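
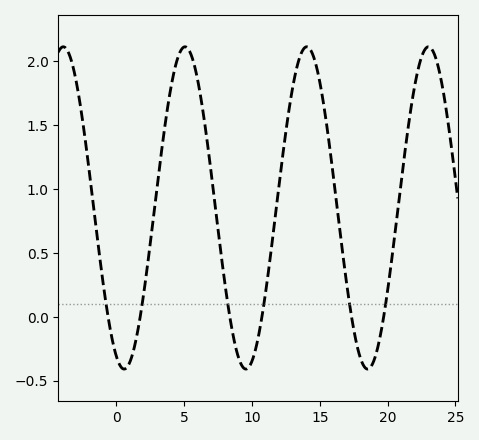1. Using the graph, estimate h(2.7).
0.75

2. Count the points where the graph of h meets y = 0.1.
6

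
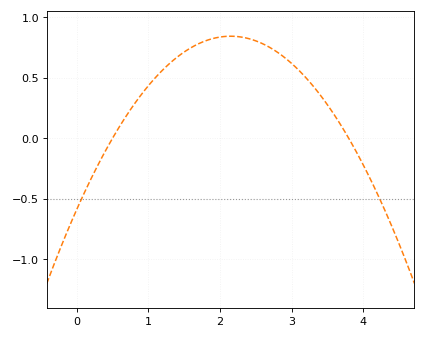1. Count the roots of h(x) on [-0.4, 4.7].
2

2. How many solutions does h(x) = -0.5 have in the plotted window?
2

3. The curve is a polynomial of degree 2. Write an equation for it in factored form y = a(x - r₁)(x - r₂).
y = -0.31(x - 0.5)(x - 3.8)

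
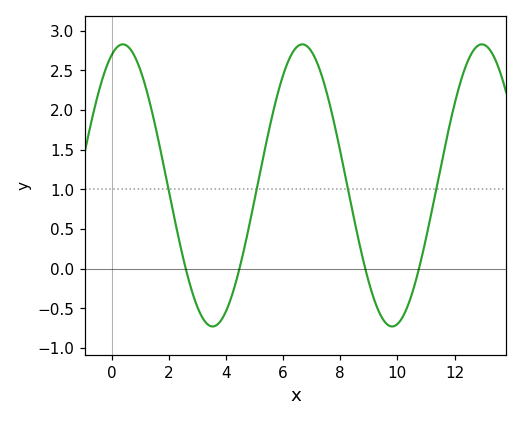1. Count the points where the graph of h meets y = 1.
4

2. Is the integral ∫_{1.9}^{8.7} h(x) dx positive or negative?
positive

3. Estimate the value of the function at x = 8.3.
0.95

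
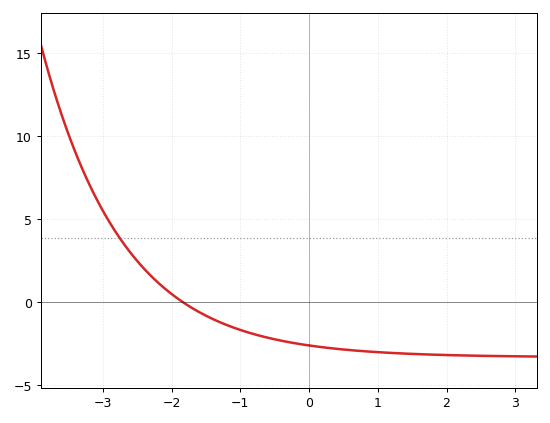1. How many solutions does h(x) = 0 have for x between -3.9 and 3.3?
1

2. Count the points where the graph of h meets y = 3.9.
1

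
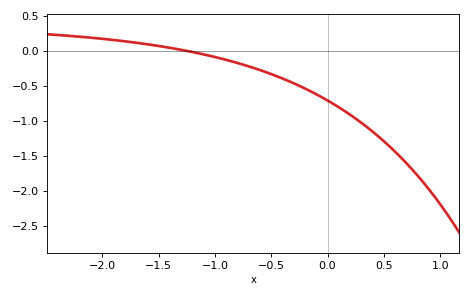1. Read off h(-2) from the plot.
0.15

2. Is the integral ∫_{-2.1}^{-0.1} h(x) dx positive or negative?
negative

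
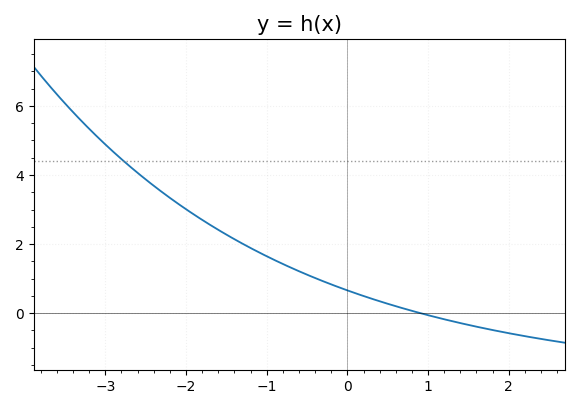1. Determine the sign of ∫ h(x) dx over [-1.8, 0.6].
positive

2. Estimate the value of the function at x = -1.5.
2.27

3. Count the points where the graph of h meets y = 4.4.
1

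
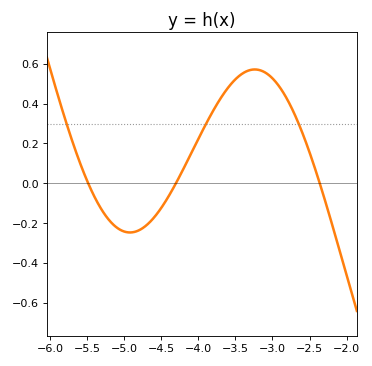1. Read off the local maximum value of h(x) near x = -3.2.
0.58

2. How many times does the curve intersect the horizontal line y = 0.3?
3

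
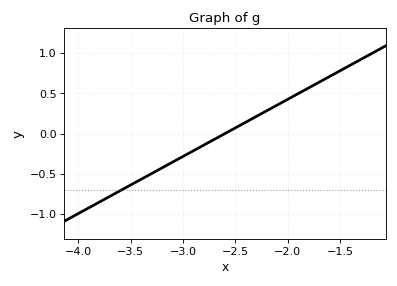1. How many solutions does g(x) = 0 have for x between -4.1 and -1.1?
1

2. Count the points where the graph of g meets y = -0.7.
1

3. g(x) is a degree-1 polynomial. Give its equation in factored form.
y = 0.71(x + 2.6)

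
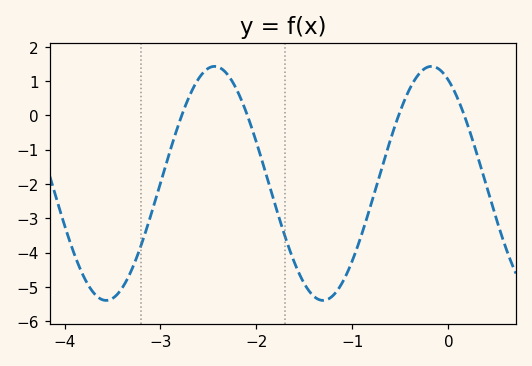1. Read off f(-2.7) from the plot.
0.555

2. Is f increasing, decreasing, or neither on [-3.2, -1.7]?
neither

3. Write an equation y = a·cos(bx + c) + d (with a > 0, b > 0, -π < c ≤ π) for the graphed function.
y = 3.41cos(2.78x + 0.49) - 1.98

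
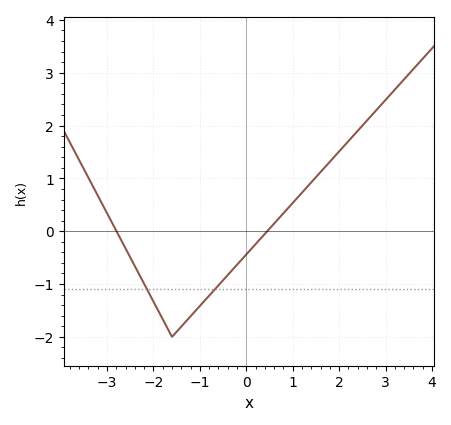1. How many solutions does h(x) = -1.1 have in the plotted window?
2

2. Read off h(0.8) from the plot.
0.34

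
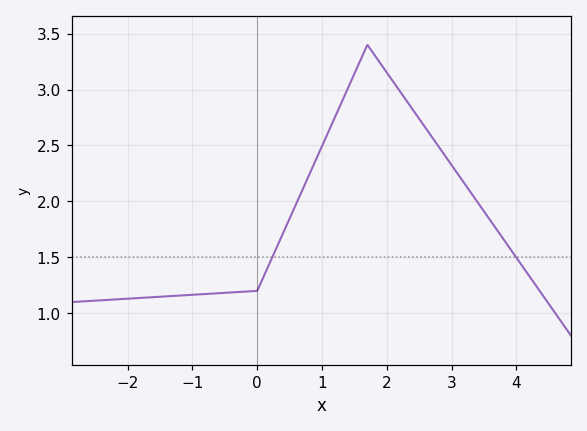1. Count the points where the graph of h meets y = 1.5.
2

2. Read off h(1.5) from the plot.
3.14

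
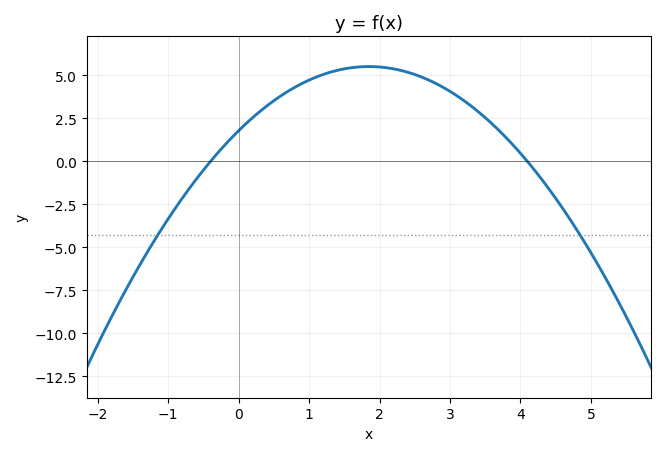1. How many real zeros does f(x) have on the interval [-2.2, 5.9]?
2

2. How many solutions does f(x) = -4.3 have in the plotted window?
2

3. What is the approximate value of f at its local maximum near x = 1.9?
5.5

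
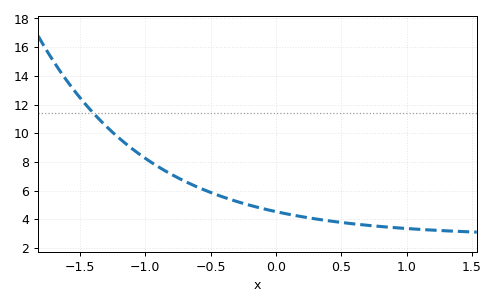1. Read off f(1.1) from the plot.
3.31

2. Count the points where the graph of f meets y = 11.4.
1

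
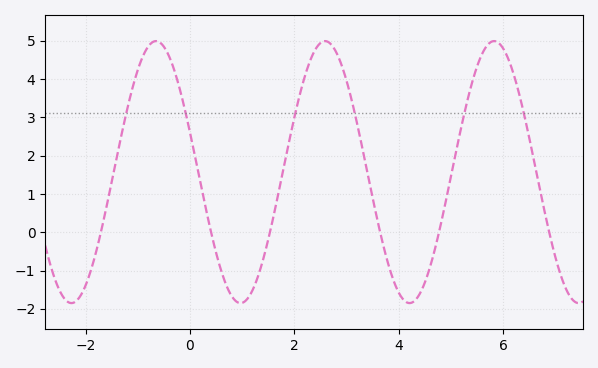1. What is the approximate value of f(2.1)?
3.57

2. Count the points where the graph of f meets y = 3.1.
6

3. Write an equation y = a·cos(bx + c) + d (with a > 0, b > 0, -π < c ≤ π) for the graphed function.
y = 3.42cos(1.94x + 1.26) + 1.57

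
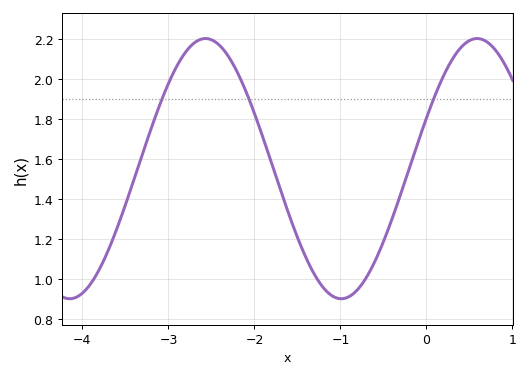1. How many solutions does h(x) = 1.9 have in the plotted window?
3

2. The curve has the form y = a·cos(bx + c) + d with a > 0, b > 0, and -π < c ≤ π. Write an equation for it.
y = 0.65cos(2x - 1.2) + 1.55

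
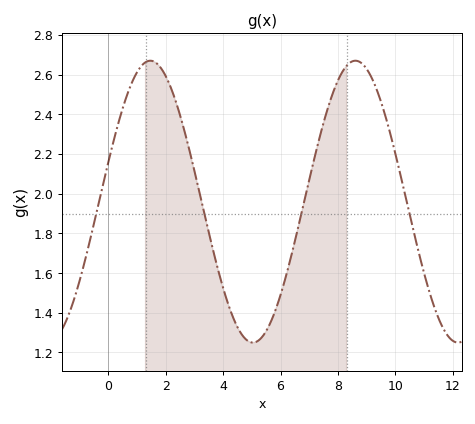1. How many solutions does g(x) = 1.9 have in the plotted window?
4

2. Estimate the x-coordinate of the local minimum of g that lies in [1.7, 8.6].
5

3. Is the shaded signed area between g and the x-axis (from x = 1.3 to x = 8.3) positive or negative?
positive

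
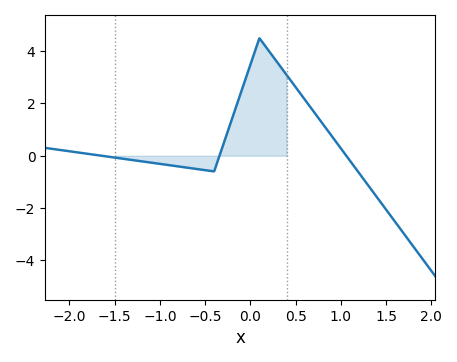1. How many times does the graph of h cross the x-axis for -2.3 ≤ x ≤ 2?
3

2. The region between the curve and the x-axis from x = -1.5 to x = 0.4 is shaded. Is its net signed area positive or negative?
positive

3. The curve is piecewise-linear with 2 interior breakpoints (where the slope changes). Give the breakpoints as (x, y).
(-0.4, -0.6); (0.1, 4.5)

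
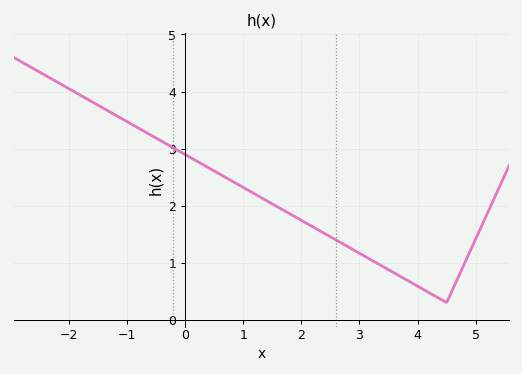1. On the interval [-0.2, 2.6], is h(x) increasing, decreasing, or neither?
decreasing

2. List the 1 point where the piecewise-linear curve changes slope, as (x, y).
(4.5, 0.3)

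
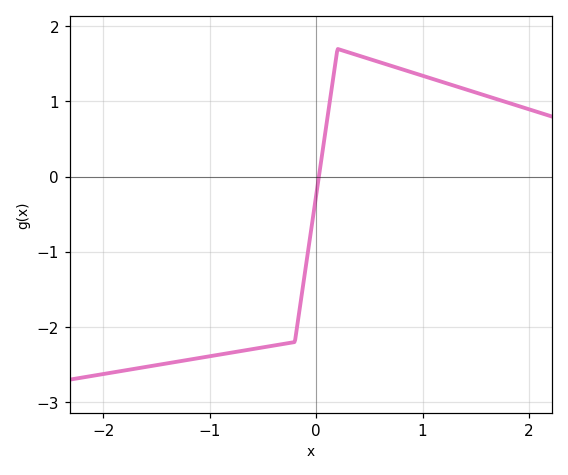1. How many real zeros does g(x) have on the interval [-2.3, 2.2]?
1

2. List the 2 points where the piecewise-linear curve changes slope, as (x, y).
(-0.2, -2.2); (0.2, 1.7)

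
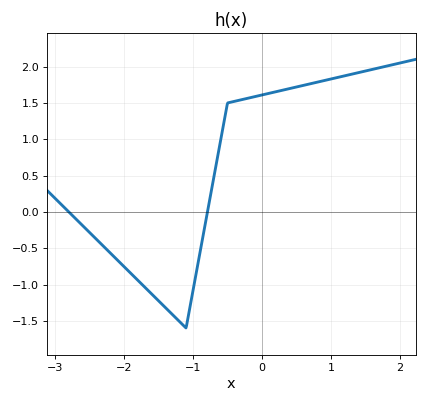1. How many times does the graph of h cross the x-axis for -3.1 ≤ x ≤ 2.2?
2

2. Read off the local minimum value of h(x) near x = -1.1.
-1.6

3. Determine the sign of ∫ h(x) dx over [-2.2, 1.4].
positive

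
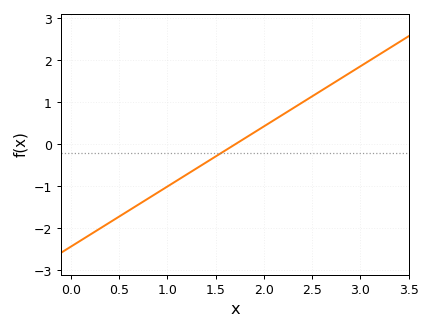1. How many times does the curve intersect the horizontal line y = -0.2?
1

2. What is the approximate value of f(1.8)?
0.143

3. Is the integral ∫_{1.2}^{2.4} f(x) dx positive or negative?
positive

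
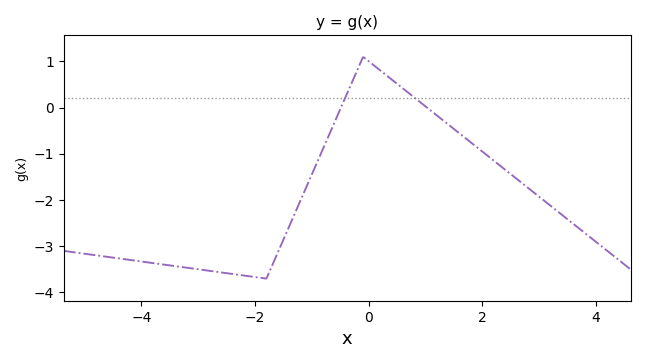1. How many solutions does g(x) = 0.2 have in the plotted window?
2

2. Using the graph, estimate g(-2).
-3.67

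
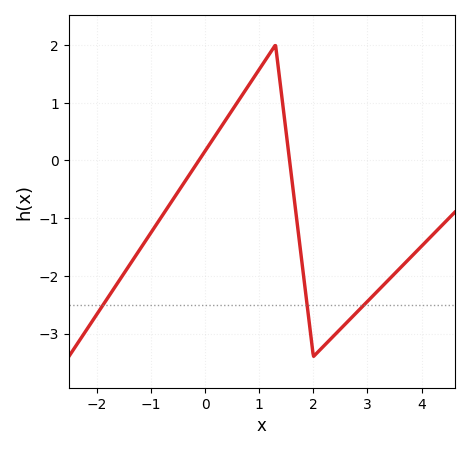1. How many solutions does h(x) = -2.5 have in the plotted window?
3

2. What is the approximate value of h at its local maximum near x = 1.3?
2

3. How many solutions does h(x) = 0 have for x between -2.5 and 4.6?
2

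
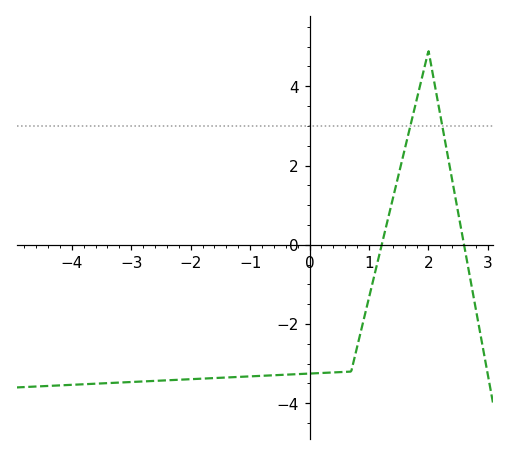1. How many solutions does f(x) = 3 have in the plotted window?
2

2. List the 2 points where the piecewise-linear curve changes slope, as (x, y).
(0.7, -3.2); (2, 4.9)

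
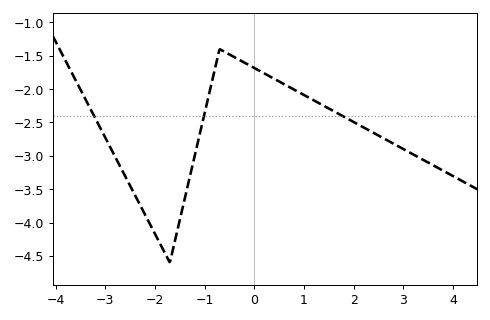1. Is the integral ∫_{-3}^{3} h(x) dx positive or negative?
negative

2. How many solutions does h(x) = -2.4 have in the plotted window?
3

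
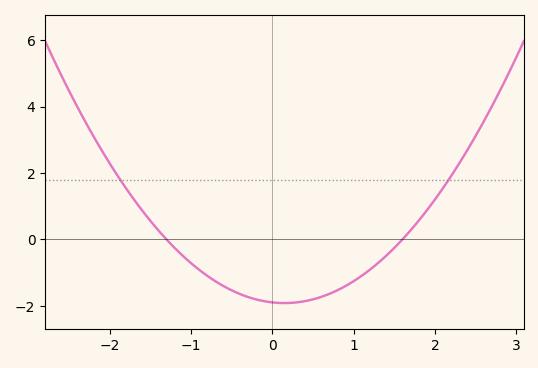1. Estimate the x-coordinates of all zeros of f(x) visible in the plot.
-1.3, 1.6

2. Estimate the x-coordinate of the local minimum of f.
0.15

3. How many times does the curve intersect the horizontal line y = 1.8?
2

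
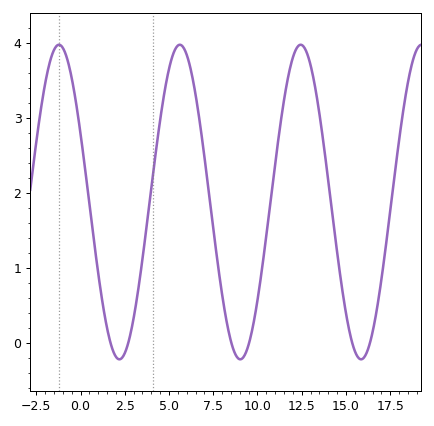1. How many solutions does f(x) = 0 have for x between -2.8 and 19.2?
6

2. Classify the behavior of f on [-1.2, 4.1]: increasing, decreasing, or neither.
neither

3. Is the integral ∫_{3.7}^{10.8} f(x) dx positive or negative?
positive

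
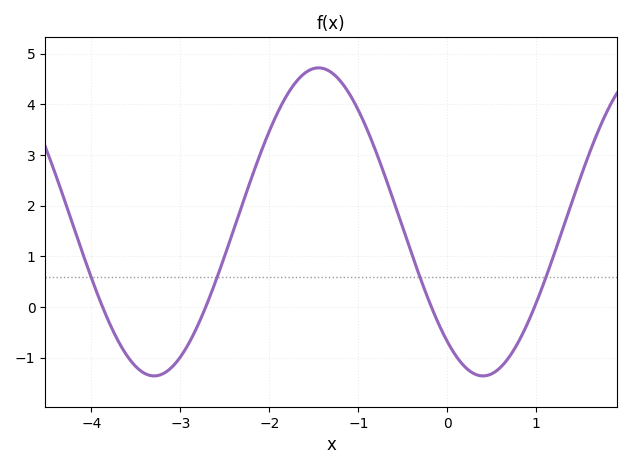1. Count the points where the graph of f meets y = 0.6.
4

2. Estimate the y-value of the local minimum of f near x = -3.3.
-1.36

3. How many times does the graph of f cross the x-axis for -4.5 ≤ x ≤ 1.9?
4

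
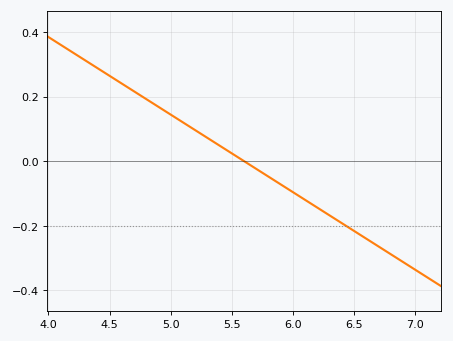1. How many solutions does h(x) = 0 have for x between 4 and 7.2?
1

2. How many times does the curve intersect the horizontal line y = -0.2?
1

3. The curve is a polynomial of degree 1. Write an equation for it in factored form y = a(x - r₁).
y = -0.24(x - 5.6)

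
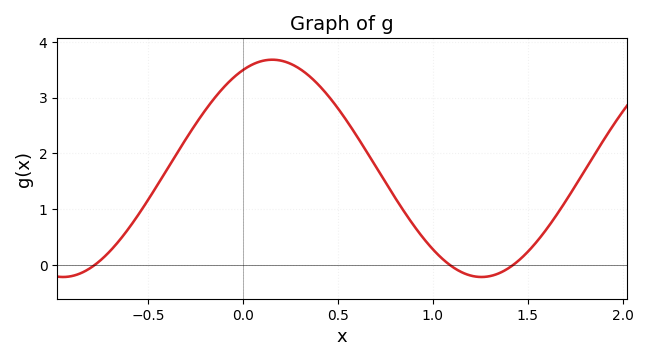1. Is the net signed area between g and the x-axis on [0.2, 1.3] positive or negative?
positive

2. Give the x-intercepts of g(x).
-0.8, 1.1, 1.4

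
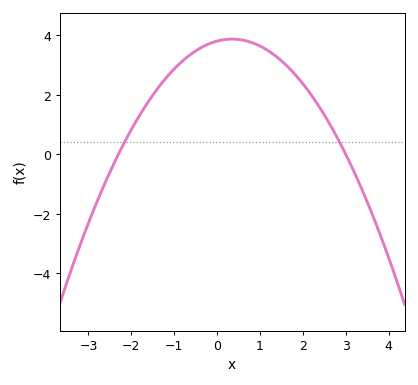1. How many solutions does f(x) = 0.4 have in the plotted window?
2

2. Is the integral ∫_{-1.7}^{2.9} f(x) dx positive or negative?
positive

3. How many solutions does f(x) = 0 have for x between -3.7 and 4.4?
2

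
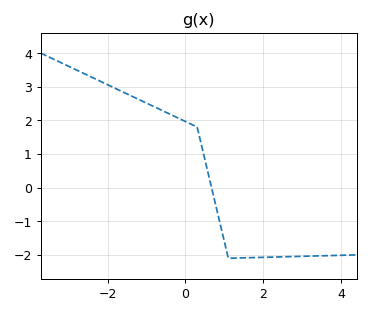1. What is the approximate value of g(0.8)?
-0.637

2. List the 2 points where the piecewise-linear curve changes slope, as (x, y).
(0.3, 1.8); (1.1, -2.1)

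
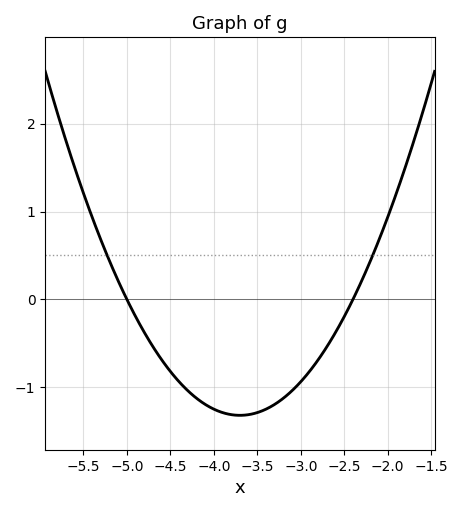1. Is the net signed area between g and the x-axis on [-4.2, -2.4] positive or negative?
negative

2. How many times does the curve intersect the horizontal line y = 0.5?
2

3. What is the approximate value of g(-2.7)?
-0.5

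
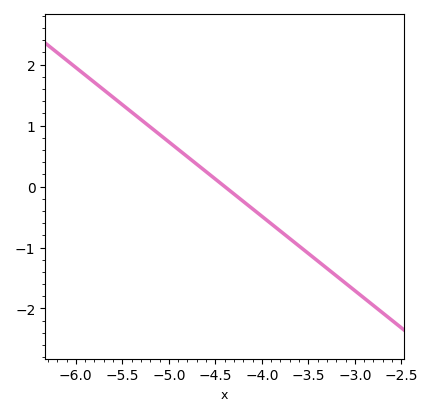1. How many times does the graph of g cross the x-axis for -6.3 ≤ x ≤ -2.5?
1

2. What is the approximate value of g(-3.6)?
-1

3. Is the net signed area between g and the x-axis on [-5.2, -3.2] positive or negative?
negative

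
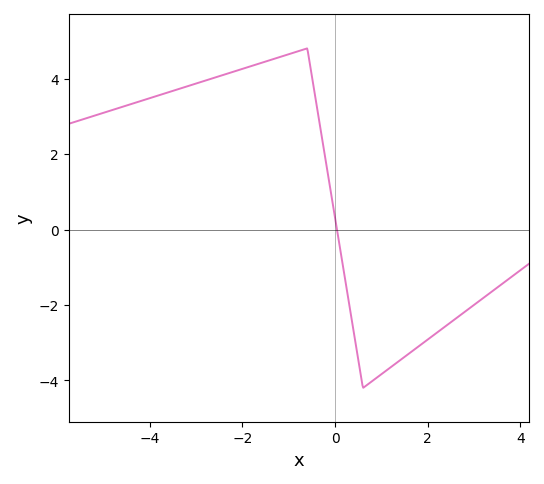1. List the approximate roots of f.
0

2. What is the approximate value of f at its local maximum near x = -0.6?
4.8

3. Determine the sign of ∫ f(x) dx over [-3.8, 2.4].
positive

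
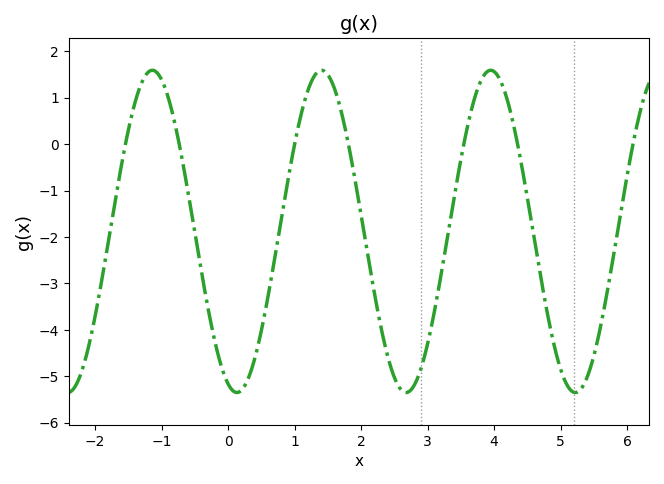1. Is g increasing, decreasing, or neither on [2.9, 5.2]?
neither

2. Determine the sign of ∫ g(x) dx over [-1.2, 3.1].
negative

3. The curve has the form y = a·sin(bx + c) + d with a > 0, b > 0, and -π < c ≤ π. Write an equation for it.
y = 3.47sin(2.47x - 1.9) - 1.88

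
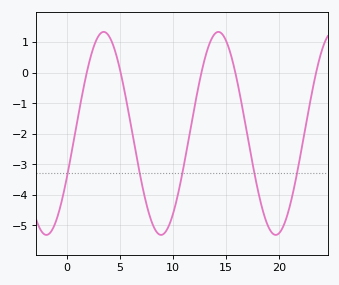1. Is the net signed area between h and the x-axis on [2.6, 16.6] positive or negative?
negative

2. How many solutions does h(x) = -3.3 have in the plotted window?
5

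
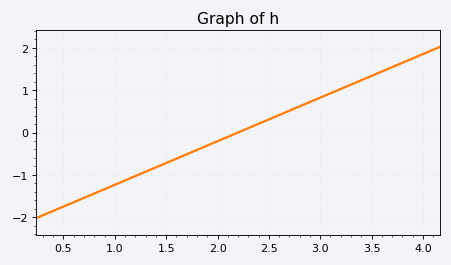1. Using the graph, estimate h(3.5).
1.34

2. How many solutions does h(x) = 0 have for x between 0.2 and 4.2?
1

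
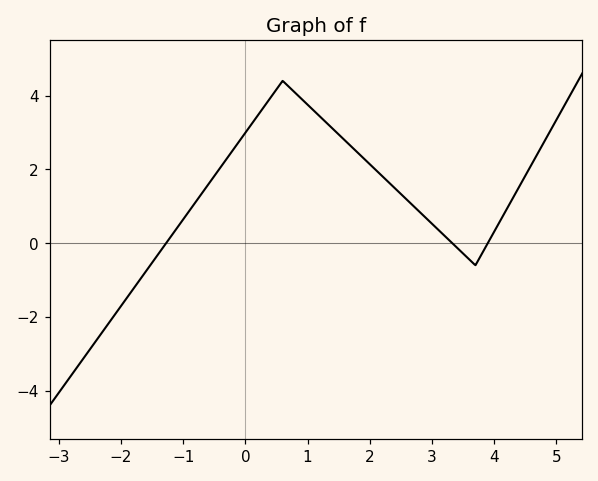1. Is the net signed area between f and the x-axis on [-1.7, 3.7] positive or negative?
positive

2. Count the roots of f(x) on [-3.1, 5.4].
3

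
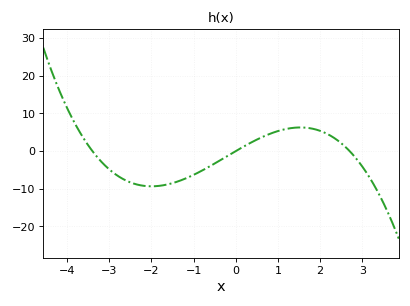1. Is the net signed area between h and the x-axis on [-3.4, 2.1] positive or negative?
negative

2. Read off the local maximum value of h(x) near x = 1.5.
6.27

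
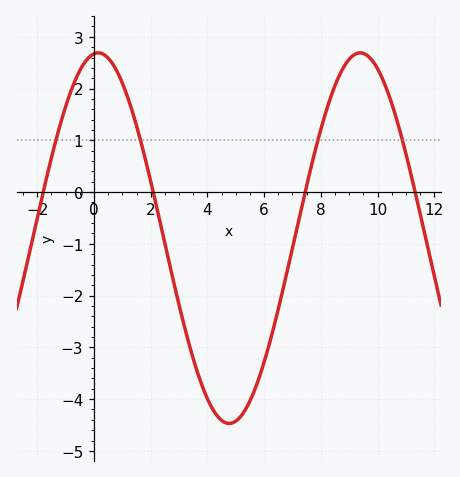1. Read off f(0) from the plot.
2.67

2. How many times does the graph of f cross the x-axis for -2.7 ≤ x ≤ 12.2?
4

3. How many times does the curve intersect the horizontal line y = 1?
4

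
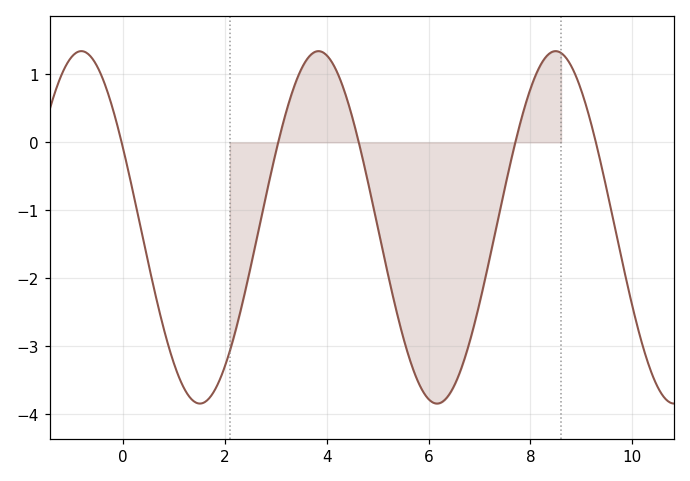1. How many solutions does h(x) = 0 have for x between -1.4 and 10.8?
5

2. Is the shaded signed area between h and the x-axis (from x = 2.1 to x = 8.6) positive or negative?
negative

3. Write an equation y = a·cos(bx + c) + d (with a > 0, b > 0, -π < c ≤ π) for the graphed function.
y = 2.59cos(1.35x + 1.1) - 1.25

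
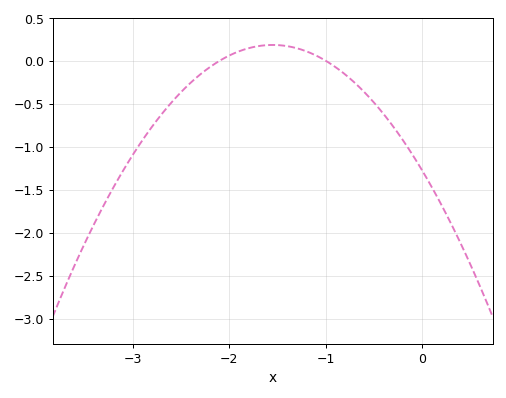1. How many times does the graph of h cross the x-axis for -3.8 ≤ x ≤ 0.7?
2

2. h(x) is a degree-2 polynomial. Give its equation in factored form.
y = -0.61(x + 2.1)(x + 1)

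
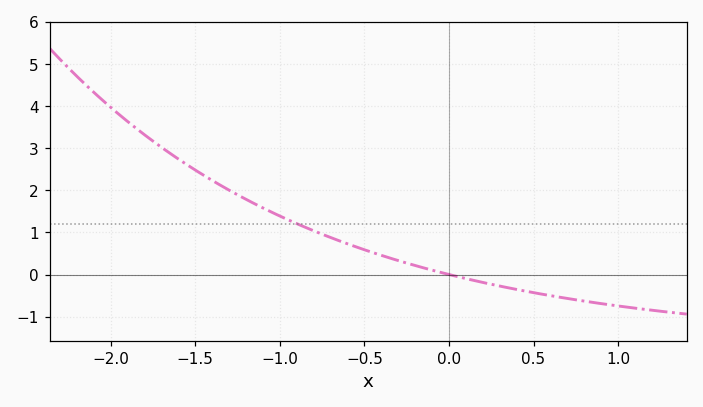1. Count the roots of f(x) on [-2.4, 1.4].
1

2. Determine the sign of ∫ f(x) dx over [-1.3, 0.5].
positive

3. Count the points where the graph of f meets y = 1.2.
1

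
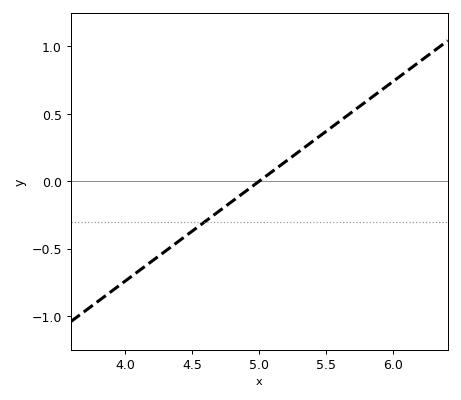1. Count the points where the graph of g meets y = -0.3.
1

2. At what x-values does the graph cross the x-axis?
5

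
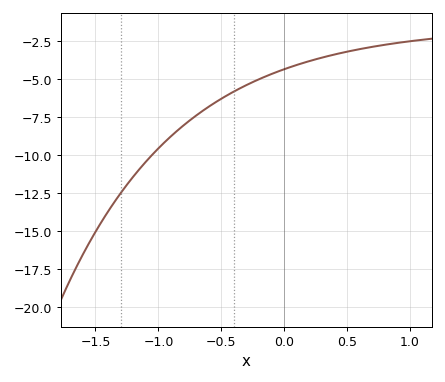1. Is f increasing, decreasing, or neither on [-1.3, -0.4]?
increasing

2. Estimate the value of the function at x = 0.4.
-3.37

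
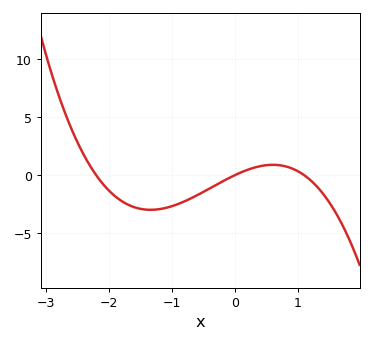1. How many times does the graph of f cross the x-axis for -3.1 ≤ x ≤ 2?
3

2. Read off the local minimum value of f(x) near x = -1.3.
-2.98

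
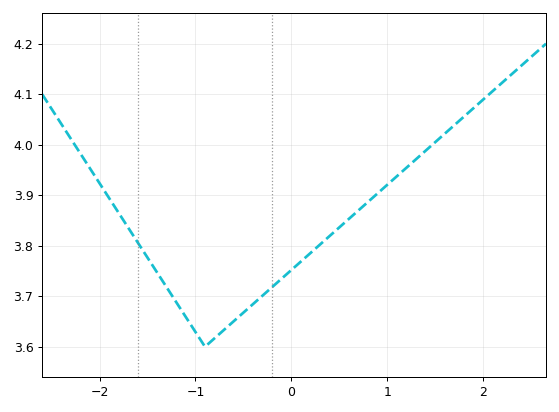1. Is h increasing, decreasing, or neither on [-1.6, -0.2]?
neither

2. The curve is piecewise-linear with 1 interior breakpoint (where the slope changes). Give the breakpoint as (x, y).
(-0.9, 3.6)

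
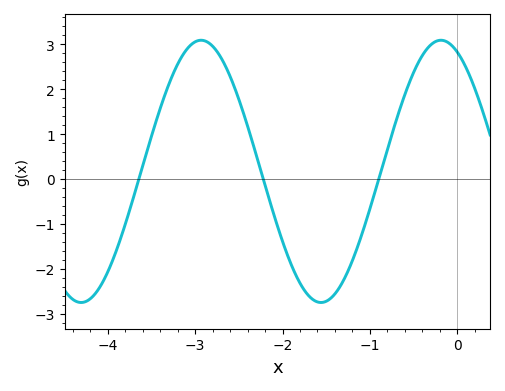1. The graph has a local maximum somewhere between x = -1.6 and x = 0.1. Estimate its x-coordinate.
-0.187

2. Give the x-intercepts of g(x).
-3.64, -2.22, -0.899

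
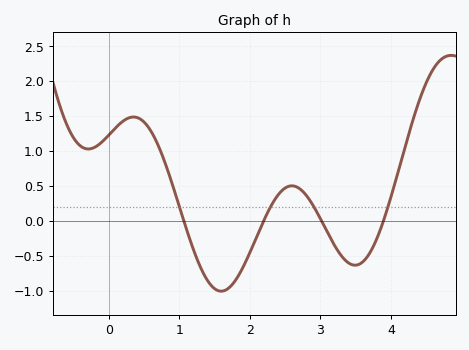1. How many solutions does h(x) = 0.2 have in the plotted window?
4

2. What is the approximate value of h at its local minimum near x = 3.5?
-0.635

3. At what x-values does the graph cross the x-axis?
1.06, 2.2, 3.01, 3.89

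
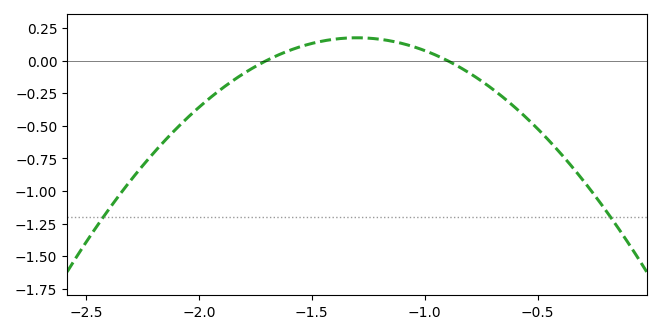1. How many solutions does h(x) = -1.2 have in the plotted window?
2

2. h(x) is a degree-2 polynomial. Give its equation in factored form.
y = -1.09(x + 1.7)(x + 0.9)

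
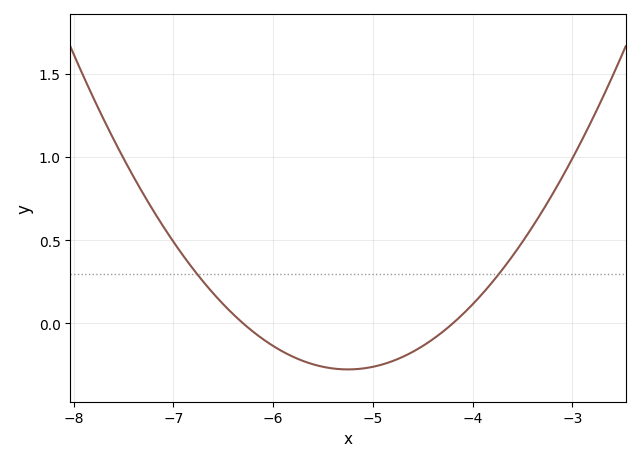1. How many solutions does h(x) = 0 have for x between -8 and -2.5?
2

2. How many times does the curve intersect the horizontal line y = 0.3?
2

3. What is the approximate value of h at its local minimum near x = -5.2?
-0.276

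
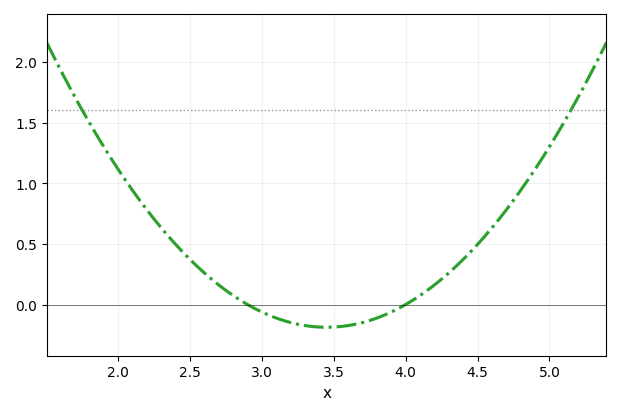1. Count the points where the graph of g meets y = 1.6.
2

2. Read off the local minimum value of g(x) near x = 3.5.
-0.188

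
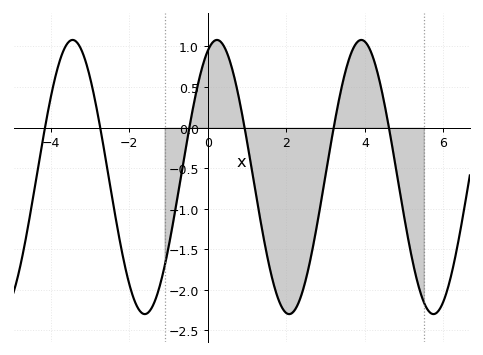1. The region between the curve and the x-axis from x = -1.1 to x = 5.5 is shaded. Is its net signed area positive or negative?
negative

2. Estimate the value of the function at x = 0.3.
1.07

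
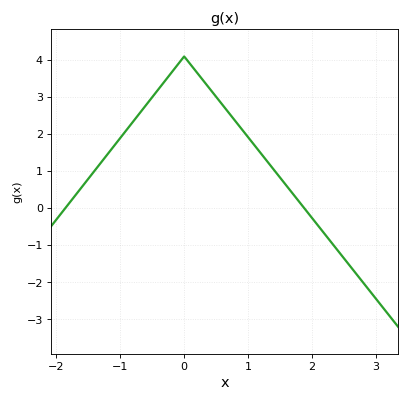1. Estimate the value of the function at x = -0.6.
2.78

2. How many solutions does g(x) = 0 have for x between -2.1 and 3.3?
2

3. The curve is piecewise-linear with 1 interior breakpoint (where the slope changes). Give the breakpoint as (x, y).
(0, 4.1)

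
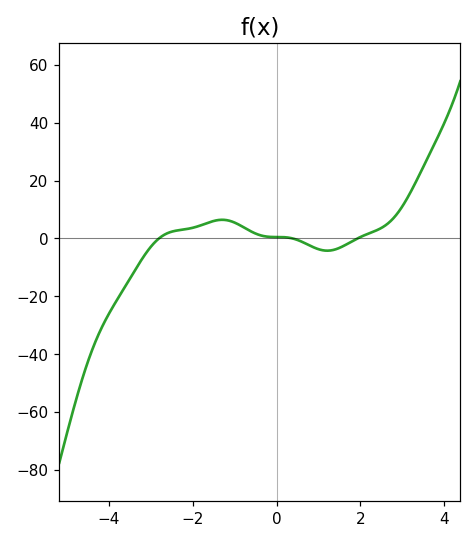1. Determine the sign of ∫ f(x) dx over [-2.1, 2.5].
positive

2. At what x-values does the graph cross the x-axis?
-2.8, 0.4, 2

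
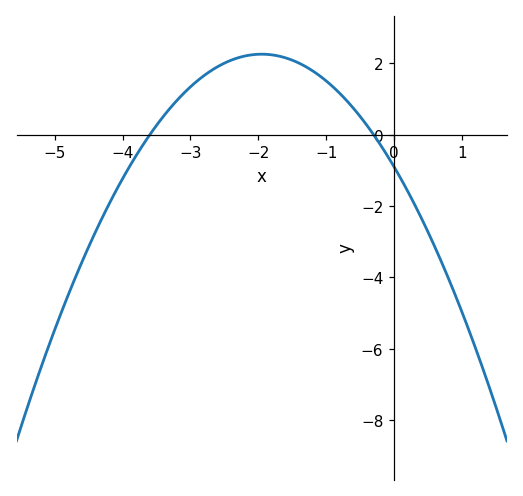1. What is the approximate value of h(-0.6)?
0.8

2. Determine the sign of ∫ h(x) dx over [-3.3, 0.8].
positive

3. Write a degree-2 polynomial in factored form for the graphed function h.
y = -0.83(x + 3.6)(x + 0.3)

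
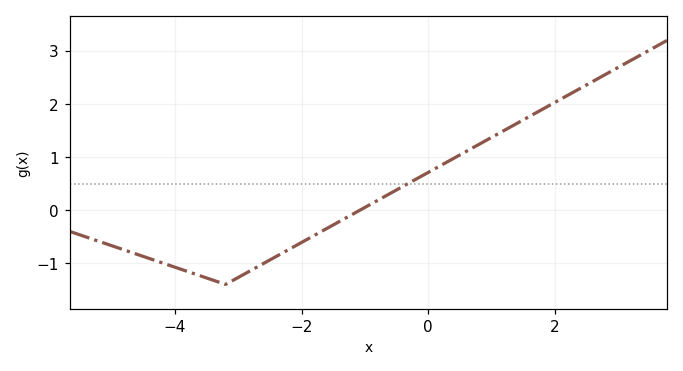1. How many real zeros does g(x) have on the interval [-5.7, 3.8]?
1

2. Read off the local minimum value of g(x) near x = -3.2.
-1.4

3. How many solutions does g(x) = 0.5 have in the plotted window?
1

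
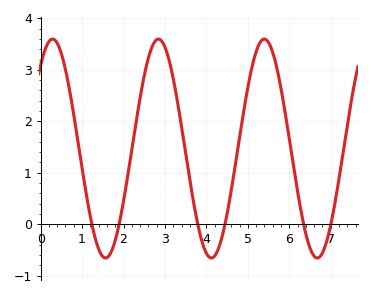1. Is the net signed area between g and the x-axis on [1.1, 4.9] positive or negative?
positive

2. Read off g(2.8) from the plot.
3.6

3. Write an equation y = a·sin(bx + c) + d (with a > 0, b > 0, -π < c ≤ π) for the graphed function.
y = 2.13sin(2.5x + 0.86) + 1.47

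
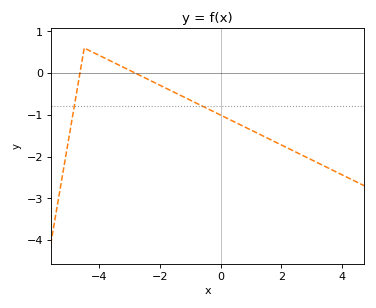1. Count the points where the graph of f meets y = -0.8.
2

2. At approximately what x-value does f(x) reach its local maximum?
-4.4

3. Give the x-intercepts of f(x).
-4.6, -2.8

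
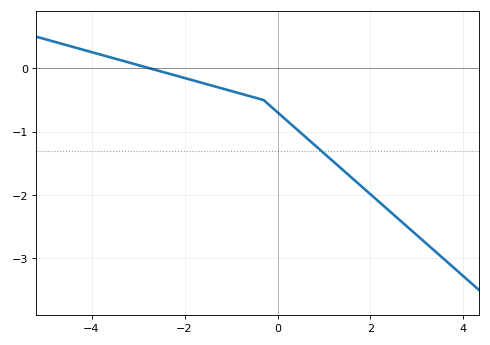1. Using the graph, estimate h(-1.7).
-0.214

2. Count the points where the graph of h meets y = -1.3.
1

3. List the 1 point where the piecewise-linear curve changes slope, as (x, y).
(-0.3, -0.5)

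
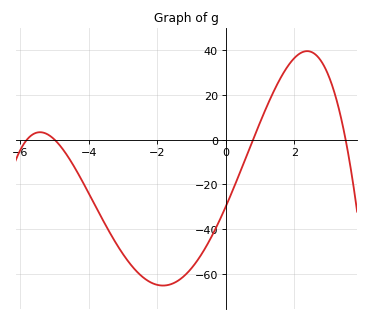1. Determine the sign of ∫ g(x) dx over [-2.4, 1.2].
negative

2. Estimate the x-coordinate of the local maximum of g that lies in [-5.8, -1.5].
-5.4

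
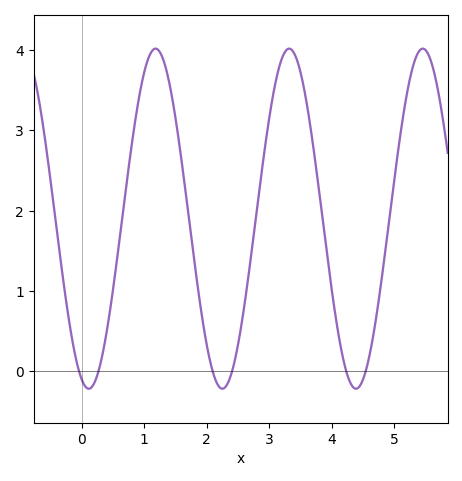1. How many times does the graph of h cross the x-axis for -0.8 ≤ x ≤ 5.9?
6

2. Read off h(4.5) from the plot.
-0.1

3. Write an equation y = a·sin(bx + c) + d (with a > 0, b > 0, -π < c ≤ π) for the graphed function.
y = 2.12sin(2.9x - 1.9) + 1.9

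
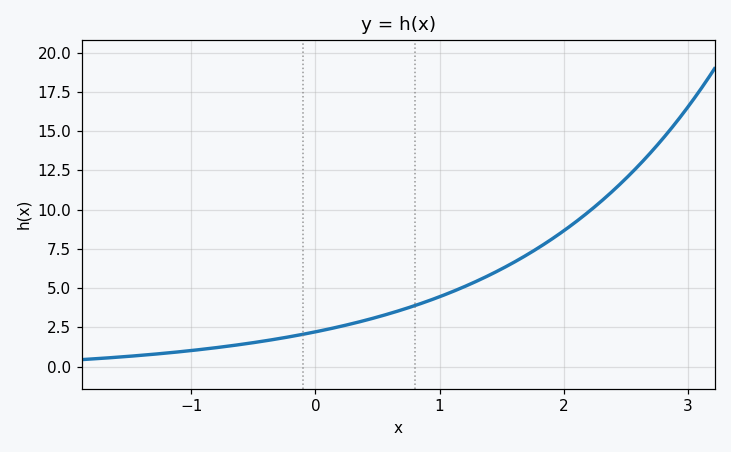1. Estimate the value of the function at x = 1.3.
5.5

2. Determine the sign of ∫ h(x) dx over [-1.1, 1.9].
positive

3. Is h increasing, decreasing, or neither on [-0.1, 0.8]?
increasing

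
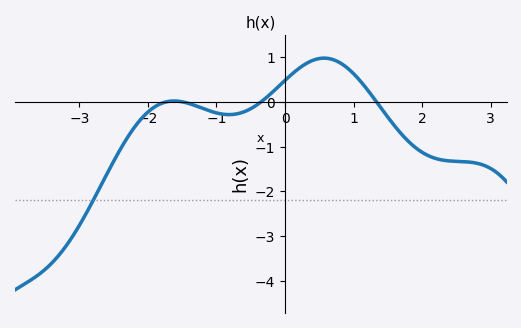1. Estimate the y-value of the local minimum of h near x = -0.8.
-0.279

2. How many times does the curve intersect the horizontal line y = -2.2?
1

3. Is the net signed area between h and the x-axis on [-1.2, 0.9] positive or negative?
positive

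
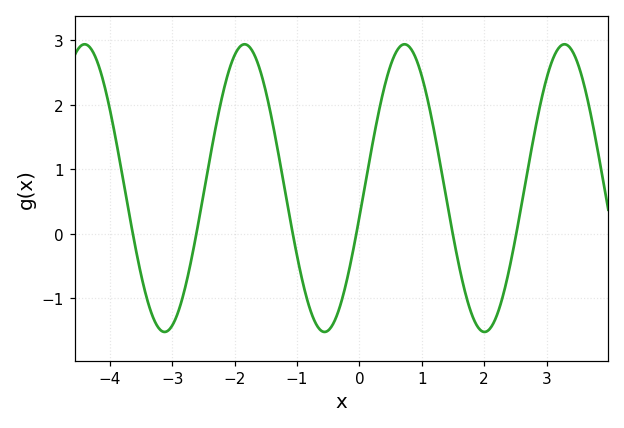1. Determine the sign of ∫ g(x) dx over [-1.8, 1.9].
positive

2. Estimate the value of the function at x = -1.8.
2.9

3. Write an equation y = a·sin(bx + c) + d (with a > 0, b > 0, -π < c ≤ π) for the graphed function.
y = 2.23sin(2.5x - 0.2) + 0.71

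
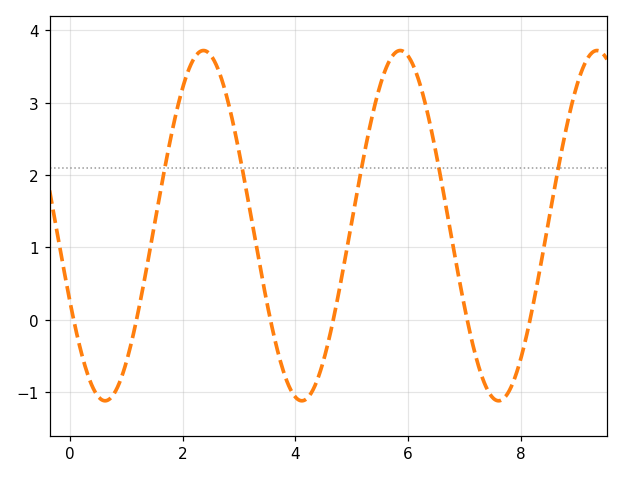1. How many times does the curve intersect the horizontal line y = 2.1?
5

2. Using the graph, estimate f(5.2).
2.21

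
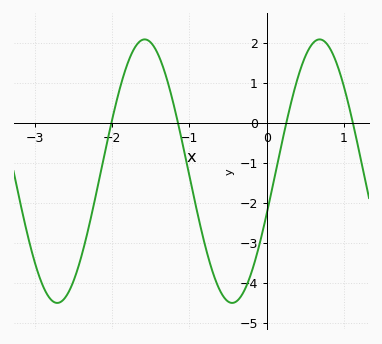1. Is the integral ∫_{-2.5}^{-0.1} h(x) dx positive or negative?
negative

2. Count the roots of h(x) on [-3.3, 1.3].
4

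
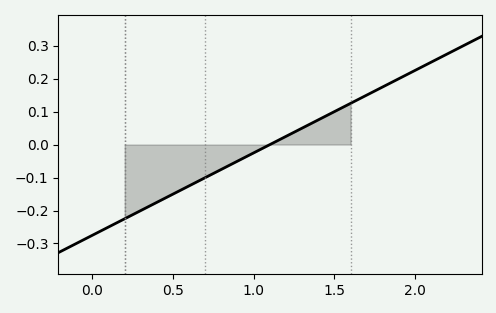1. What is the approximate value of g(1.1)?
0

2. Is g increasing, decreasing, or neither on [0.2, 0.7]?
increasing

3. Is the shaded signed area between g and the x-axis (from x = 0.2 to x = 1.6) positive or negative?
negative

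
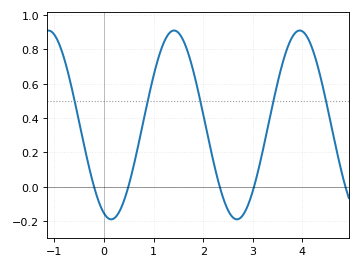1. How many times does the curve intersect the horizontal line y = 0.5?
5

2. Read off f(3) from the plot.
-0.02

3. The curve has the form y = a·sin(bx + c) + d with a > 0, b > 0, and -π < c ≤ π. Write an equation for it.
y = 0.55sin(2.5x - 1.9) + 0.36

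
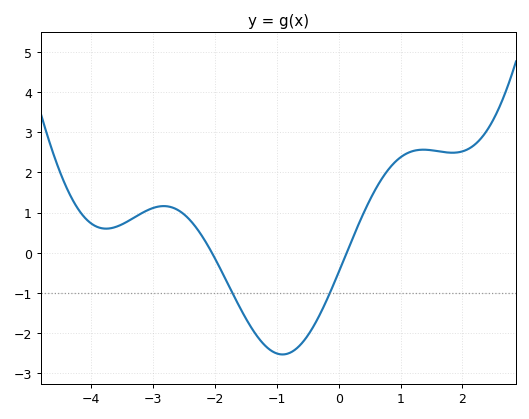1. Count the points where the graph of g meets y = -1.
2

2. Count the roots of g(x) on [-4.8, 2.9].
2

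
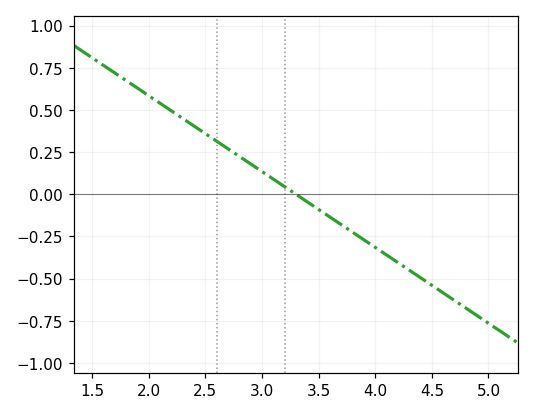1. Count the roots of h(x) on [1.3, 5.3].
1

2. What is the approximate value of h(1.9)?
0.65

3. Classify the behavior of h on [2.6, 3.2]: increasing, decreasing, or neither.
decreasing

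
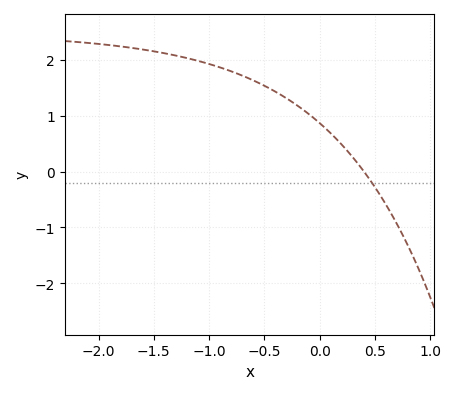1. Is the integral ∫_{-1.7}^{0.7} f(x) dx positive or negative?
positive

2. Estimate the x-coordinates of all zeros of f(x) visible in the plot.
0.4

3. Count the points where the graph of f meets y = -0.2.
1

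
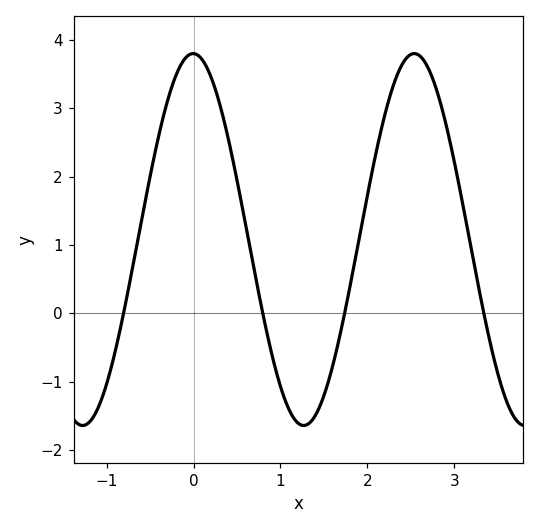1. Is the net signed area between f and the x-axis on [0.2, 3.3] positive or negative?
positive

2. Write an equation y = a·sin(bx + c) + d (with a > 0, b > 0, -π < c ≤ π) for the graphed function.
y = 2.72sin(2.47x + 1.58) + 1.08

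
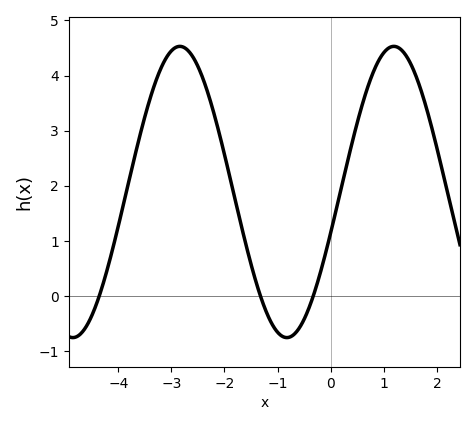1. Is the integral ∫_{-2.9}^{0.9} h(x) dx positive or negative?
positive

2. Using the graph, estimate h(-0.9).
-0.7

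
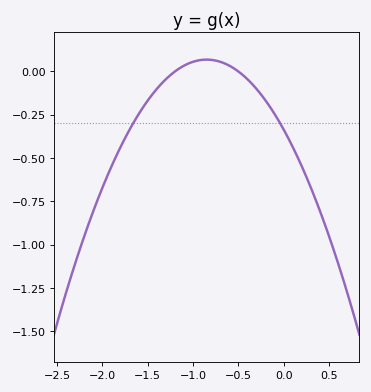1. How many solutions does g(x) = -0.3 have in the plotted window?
2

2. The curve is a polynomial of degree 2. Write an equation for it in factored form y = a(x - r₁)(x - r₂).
y = -0.56(x + 1.2)(x + 0.5)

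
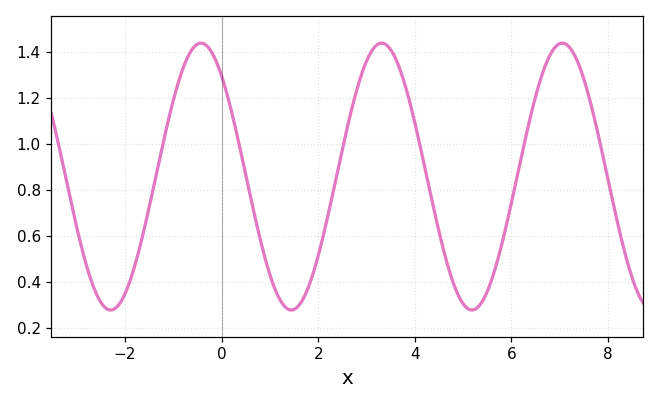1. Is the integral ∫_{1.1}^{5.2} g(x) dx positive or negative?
positive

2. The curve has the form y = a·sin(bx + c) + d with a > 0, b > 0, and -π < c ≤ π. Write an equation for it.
y = 0.58sin(1.68x + 2.29) + 0.86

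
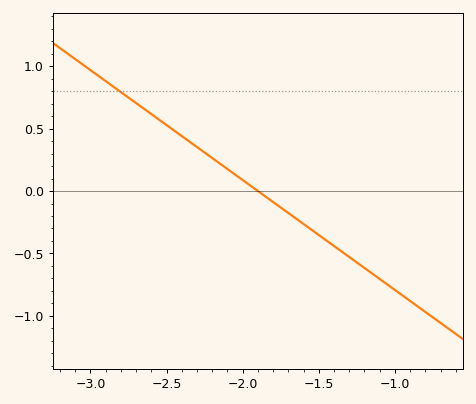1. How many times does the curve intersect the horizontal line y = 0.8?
1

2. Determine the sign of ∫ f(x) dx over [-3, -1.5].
positive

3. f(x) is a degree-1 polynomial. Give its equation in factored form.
y = -0.88(x + 1.9)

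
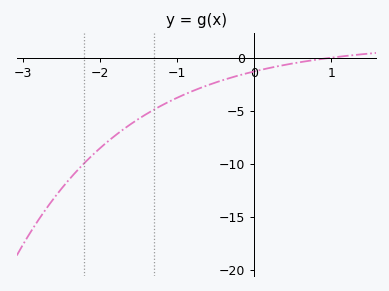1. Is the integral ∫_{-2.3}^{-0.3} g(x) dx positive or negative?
negative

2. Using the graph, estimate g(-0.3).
-2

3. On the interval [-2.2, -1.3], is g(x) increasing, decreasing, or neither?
increasing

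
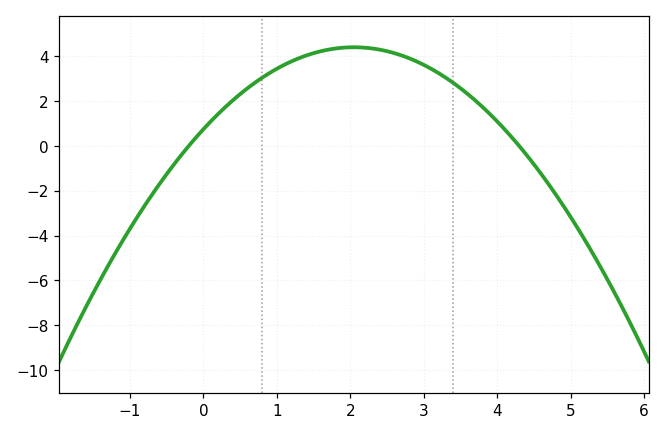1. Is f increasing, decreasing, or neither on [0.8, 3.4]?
neither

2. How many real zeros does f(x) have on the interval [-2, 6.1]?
2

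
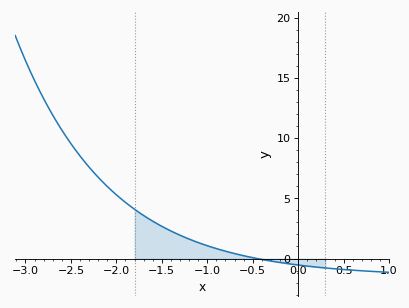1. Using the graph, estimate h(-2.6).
10.5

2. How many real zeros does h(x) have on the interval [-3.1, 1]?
1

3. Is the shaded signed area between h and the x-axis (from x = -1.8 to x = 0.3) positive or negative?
positive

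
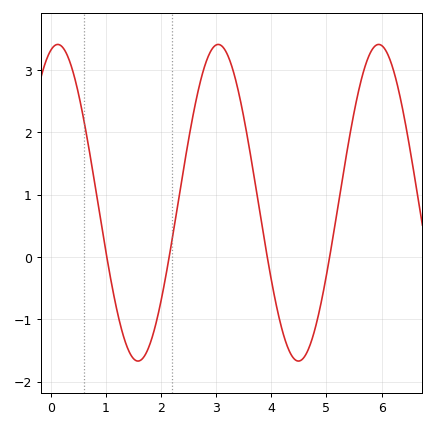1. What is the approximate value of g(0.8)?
1.2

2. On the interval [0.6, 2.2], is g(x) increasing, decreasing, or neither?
neither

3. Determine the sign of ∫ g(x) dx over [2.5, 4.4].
positive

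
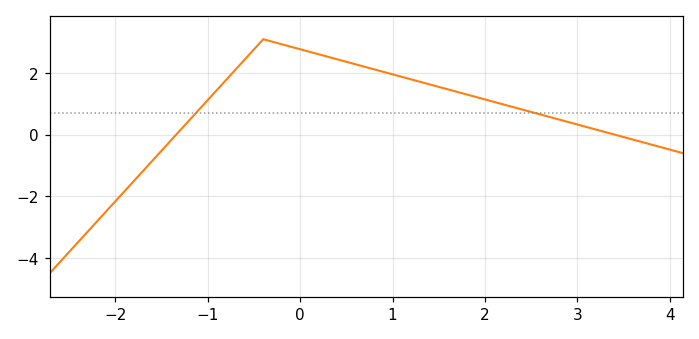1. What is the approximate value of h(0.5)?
2.4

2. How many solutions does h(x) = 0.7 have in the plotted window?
2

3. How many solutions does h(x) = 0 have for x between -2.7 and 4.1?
2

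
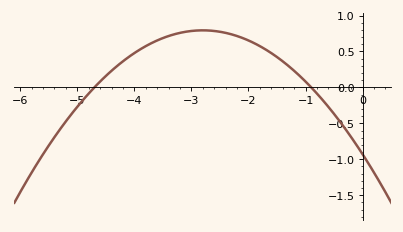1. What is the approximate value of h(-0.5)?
-0.35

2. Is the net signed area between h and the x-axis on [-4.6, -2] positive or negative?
positive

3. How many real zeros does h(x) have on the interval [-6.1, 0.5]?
2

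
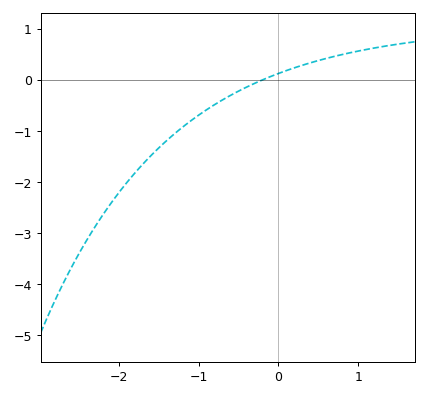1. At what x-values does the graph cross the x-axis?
-0.192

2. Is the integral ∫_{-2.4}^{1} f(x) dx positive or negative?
negative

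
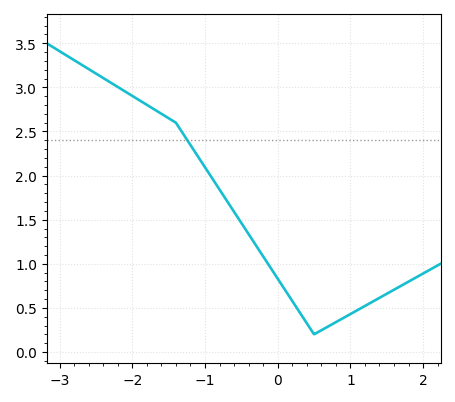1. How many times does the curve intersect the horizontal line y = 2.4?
1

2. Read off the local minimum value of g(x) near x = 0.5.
0.2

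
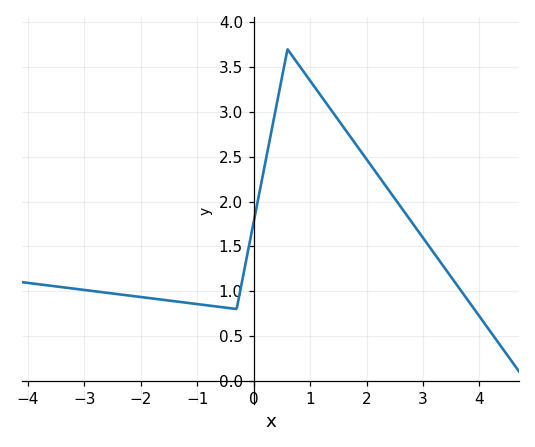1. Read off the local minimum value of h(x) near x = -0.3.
0.8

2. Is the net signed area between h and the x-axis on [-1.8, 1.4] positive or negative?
positive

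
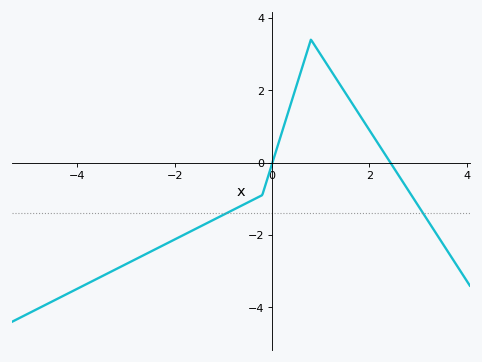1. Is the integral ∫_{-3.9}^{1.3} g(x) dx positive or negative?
negative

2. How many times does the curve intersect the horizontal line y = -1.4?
2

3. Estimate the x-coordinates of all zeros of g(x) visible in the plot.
0.009, 2.43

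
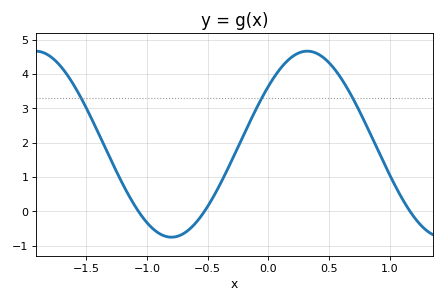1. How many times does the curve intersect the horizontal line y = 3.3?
3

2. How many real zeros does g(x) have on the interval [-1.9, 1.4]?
3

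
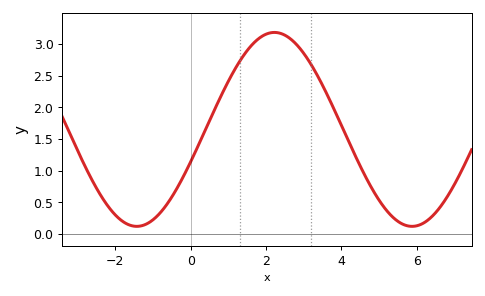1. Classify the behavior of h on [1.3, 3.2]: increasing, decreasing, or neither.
neither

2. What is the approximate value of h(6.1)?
0.149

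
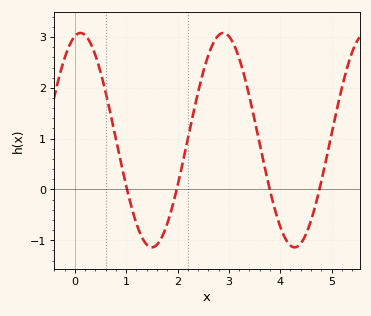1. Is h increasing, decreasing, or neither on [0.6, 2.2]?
neither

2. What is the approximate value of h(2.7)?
2.89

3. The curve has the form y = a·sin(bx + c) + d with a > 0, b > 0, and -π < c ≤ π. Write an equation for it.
y = 2.11sin(2.26x + 1.32) + 0.97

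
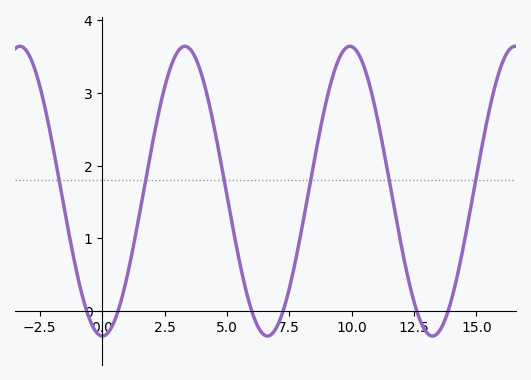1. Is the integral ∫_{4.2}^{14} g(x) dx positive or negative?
positive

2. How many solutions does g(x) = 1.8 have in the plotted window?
6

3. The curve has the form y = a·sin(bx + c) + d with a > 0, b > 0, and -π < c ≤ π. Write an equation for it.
y = 1.99sin(0.95x - 1.6) + 1.65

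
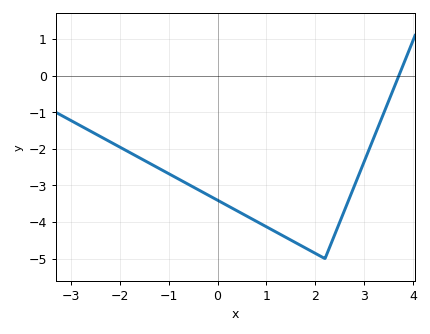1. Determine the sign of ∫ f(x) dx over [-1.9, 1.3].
negative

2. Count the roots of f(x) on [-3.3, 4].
1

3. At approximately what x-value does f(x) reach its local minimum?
2.2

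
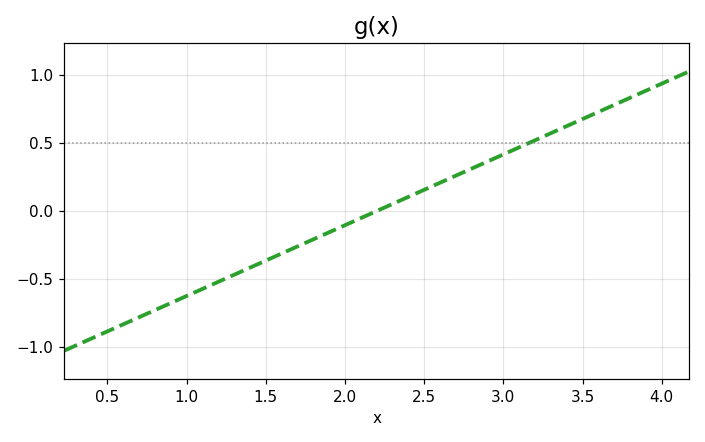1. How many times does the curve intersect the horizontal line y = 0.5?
1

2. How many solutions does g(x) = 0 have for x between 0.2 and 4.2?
1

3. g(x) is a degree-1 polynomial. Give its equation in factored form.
y = 0.52(x - 2.2)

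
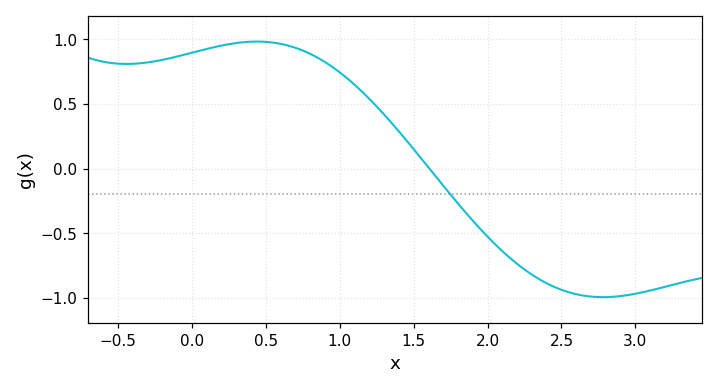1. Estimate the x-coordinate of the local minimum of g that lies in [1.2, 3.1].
2.8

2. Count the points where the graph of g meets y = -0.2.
1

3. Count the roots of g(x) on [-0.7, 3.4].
1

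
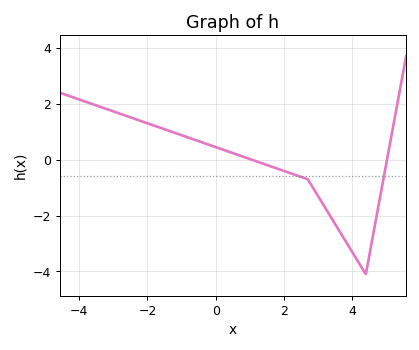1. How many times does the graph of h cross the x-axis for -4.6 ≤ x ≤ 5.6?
2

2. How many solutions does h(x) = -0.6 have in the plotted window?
2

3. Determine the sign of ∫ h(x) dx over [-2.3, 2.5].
positive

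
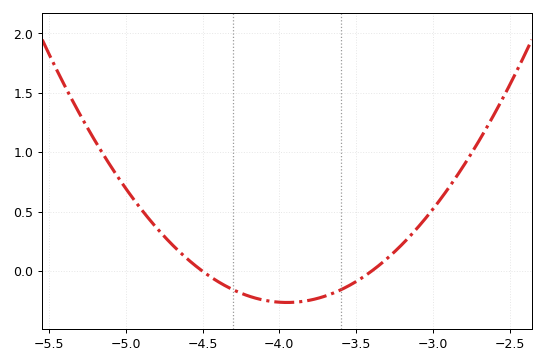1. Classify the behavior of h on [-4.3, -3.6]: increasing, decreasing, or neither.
neither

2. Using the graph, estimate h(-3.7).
-0.2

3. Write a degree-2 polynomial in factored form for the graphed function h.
y = 0.87(x + 4.5)(x + 3.4)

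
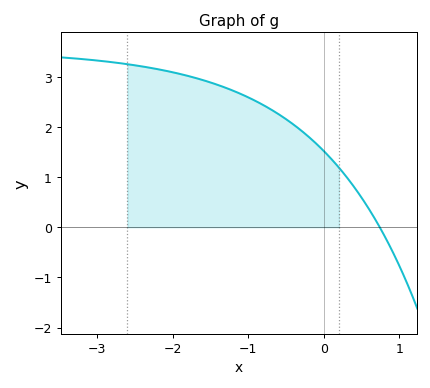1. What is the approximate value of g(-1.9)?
3.06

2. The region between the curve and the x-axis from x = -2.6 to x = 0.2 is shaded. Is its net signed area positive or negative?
positive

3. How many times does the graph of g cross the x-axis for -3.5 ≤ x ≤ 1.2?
1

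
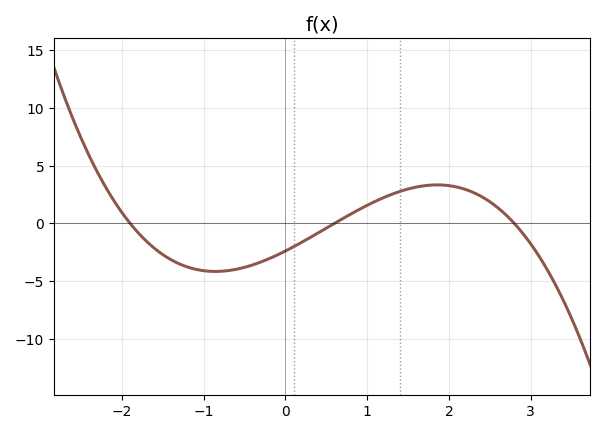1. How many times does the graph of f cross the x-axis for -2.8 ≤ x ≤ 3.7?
3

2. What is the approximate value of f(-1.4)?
-3.15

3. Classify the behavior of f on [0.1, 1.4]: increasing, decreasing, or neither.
increasing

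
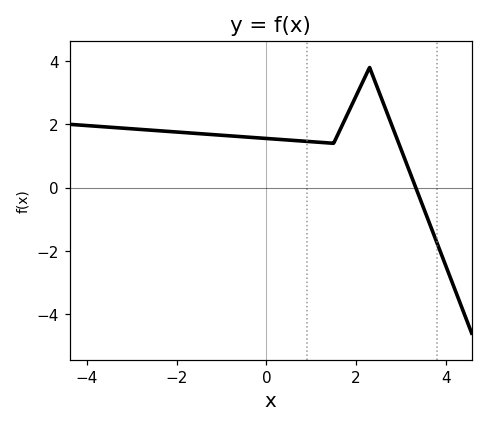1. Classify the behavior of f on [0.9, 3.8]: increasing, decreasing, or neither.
neither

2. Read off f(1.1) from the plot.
1.4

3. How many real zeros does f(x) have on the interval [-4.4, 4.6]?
1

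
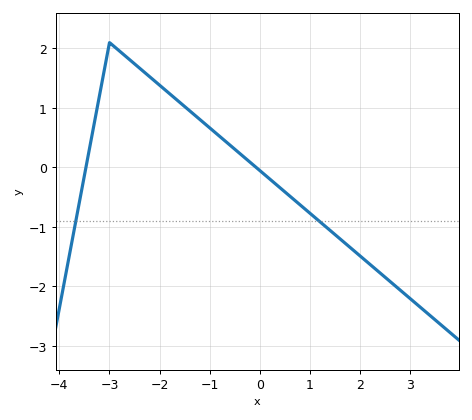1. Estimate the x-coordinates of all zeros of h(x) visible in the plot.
-3.47, -0.073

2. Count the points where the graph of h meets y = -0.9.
2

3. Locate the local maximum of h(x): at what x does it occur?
-3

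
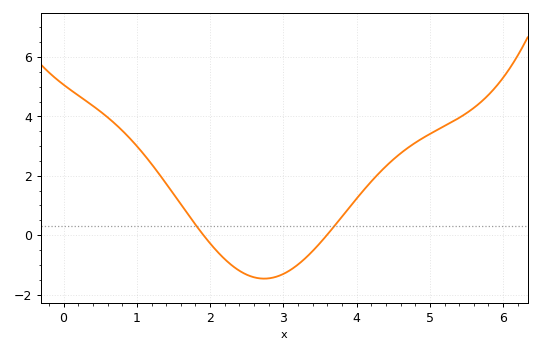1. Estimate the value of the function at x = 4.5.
2.55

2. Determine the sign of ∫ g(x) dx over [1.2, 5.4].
positive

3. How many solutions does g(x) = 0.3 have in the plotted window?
2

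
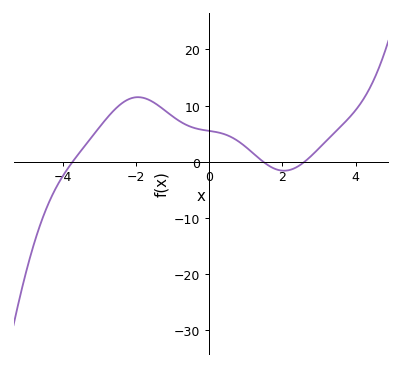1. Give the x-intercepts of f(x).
-3.73, 1.48, 2.61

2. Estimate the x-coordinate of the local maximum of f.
-1.95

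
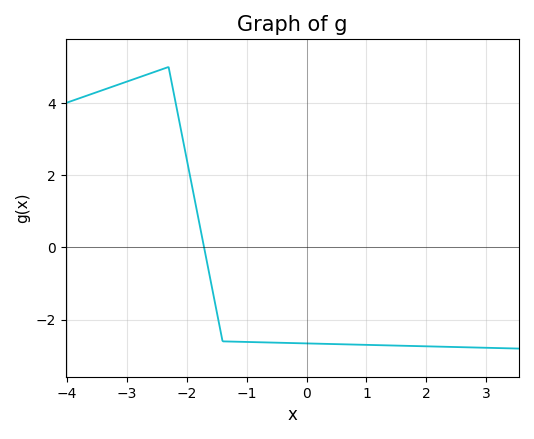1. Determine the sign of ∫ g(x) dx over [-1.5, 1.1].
negative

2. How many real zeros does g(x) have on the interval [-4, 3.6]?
1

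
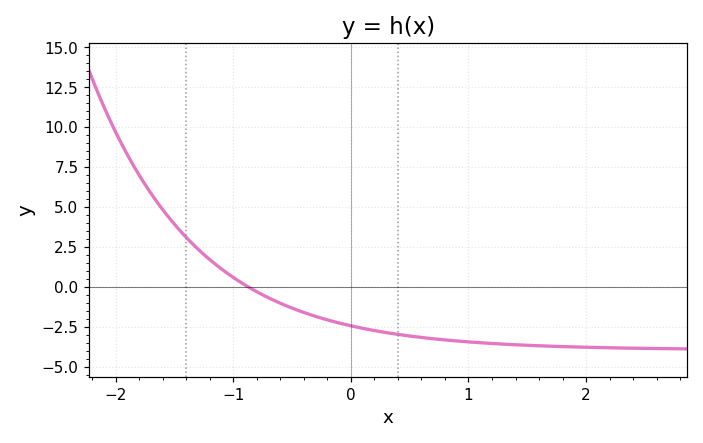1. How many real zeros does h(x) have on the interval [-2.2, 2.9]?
1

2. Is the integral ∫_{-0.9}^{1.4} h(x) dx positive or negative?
negative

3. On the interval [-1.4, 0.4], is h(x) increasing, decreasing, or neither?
decreasing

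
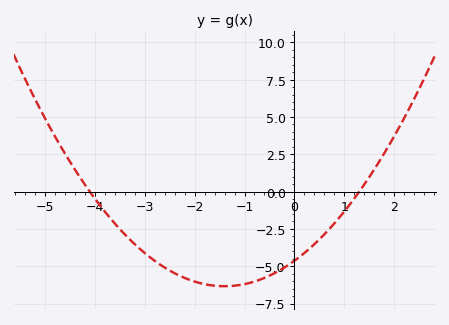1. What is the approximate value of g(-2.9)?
-4.38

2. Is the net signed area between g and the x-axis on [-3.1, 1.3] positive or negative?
negative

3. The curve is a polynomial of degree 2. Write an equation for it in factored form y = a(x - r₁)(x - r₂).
y = 0.87(x + 4.1)(x - 1.3)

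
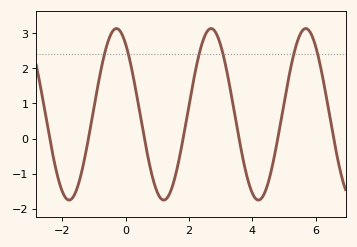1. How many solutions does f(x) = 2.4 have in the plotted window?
6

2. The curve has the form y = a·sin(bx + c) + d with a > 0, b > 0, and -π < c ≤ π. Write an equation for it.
y = 2.44sin(2.1x + 2.2) + 0.69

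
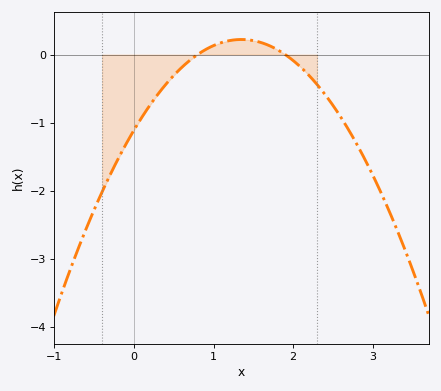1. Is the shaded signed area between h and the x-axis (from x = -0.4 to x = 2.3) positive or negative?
negative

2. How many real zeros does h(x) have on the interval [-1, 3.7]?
2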